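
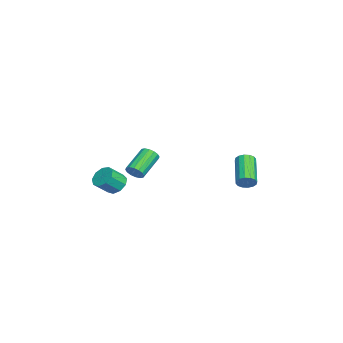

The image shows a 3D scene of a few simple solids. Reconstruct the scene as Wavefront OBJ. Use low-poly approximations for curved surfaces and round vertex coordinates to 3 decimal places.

v 0.5 -3.676 -2.634
v 0.934 -3.204 -2.478
v 1.393 -3.851 -1.791
v 0.96 -4.324 -1.946
v 0.572 -3.175 -2.21
v 1.031 -3.823 -1.522
v 0.177 -3.381 -2.14
v 0.636 -4.029 -1.452
v -0.067 -3.725 -2.301
v 0.392 -4.373 -1.614
v -0.046 -4.046 -2.618
v 0.413 -4.694 -1.93
v 0.231 -4.194 -2.942
v 0.69 -4.842 -2.255
v 0.634 -4.099 -3.122
v 1.093 -4.747 -2.435
v 0.975 -3.807 -3.074
v 1.434 -4.454 -2.386
v 1.093 -3.453 -2.819
v 1.552 -4.101 -2.132
v -3.264 -3.098 -3.399
v -2.936 -2.684 -3.287
v -4.107 -1.988 -2.43
v -4.436 -2.402 -2.541
v -3.067 -2.612 -3.524
v -4.238 -1.915 -2.666
v -3.25 -2.67 -3.727
v -4.421 -1.973 -2.869
v -3.437 -2.842 -3.842
v -4.608 -2.146 -2.984
v -3.578 -3.084 -3.838
v -4.749 -2.387 -2.981
v -3.635 -3.329 -3.717
v -4.806 -2.633 -2.859
v -3.593 -3.512 -3.51
v -4.764 -2.816 -2.653
v -3.462 -3.585 -3.274
v -4.633 -2.888 -2.416
v -3.279 -3.527 -3.071
v -4.45 -2.83 -2.213
v -3.092 -3.354 -2.956
v -4.263 -2.658 -2.098
v -2.951 -3.113 -2.959
v -4.122 -2.416 -2.102
v -2.894 -2.867 -3.081
v -4.065 -2.171 -2.223
v 3.062 2.558 -1.323
v 3.319 2.491 -0.899
v 1.834 2.414 -0.013
v 1.578 2.482 -0.437
v 3.292 2.747 -0.921
v 1.808 2.67 -0.036
v 3.204 2.953 -1.05
v 1.72 2.876 -0.165
v 3.078 3.053 -1.253
v 1.594 2.976 -0.368
v 2.948 3.021 -1.474
v 1.463 2.944 -0.589
v 2.848 2.864 -1.655
v 1.364 2.788 -0.77
v 2.806 2.626 -1.747
v 1.321 2.549 -0.861
v 2.832 2.37 -1.724
v 1.348 2.293 -0.839
v 2.92 2.164 -1.595
v 1.436 2.087 -0.71
v 3.046 2.064 -1.392
v 1.562 1.987 -0.507
v 3.177 2.096 -1.171
v 1.692 2.019 -0.286
v 3.276 2.252 -0.99
v 1.792 2.176 -0.105
f 2 1 5
f 2 5 3
f 3 5 6
f 3 6 4
f 5 1 7
f 5 7 6
f 6 7 8
f 6 8 4
f 7 1 9
f 7 9 8
f 8 9 10
f 8 10 4
f 9 1 11
f 9 11 10
f 10 11 12
f 10 12 4
f 11 1 13
f 11 13 12
f 12 13 14
f 12 14 4
f 13 1 15
f 13 15 14
f 14 15 16
f 14 16 4
f 15 1 17
f 15 17 16
f 16 17 18
f 16 18 4
f 17 1 19
f 17 19 18
f 18 19 20
f 18 20 4
f 19 1 2
f 19 2 20
f 20 2 3
f 20 3 4
f 22 21 25
f 22 25 23
f 23 25 26
f 23 26 24
f 25 21 27
f 25 27 26
f 26 27 28
f 26 28 24
f 27 21 29
f 27 29 28
f 28 29 30
f 28 30 24
f 29 21 31
f 29 31 30
f 30 31 32
f 30 32 24
f 31 21 33
f 31 33 32
f 32 33 34
f 32 34 24
f 33 21 35
f 33 35 34
f 34 35 36
f 34 36 24
f 35 21 37
f 35 37 36
f 36 37 38
f 36 38 24
f 37 21 39
f 37 39 38
f 38 39 40
f 38 40 24
f 39 21 41
f 39 41 40
f 40 41 42
f 40 42 24
f 41 21 43
f 41 43 42
f 42 43 44
f 42 44 24
f 43 21 45
f 43 45 44
f 44 45 46
f 44 46 24
f 45 21 22
f 45 22 46
f 46 22 23
f 46 23 24
f 48 47 51
f 48 51 49
f 49 51 52
f 49 52 50
f 51 47 53
f 51 53 52
f 52 53 54
f 52 54 50
f 53 47 55
f 53 55 54
f 54 55 56
f 54 56 50
f 55 47 57
f 55 57 56
f 56 57 58
f 56 58 50
f 57 47 59
f 57 59 58
f 58 59 60
f 58 60 50
f 59 47 61
f 59 61 60
f 60 61 62
f 60 62 50
f 61 47 63
f 61 63 62
f 62 63 64
f 62 64 50
f 63 47 65
f 63 65 64
f 64 65 66
f 64 66 50
f 65 47 67
f 65 67 66
f 66 67 68
f 66 68 50
f 67 47 69
f 67 69 68
f 68 69 70
f 68 70 50
f 69 47 71
f 69 71 70
f 70 71 72
f 70 72 50
f 71 47 48
f 71 48 72
f 72 48 49
f 72 49 50



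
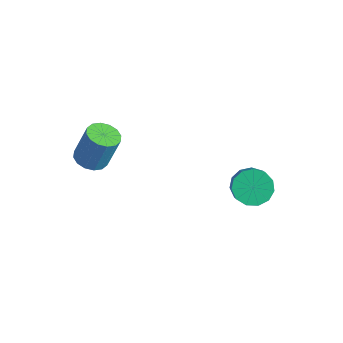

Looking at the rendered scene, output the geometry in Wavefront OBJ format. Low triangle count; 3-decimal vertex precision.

v -3.103 -2.349 -0.139
v -2.437 -1.877 -0.41
v -2.072 -1.339 1.429
v -2.737 -1.811 1.699
v -2.786 -1.601 -0.421
v -2.421 -1.063 1.417
v -3.22 -1.525 -0.357
v -2.855 -0.987 1.481
v -3.623 -1.671 -0.234
v -3.257 -1.133 1.604
v -3.886 -1.998 -0.086
v -3.521 -1.46 1.752
v -3.939 -2.419 0.047
v -3.574 -1.881 1.886
v -3.768 -2.821 0.131
v -3.403 -2.283 1.97
v -3.419 -3.097 0.143
v -3.054 -2.559 1.981
v -2.985 -3.173 0.079
v -2.62 -2.635 1.917
v -2.583 -3.027 -0.044
v -2.217 -2.489 1.794
v -2.319 -2.7 -0.192
v -1.954 -2.162 1.646
v -2.266 -2.279 -0.326
v -1.901 -1.741 1.513
v 2.205 2.993 -1.085
v 2.859 3.719 -1.244
v 3.668 3.194 -0.314
v 3.015 2.467 -0.155
v 2.516 3.901 -0.843
v 3.326 3.376 0.087
v 2.075 3.794 -0.519
v 2.884 3.269 0.411
v 1.675 3.433 -0.375
v 2.484 2.908 0.555
v 1.443 2.932 -0.456
v 2.253 2.407 0.474
v 1.454 2.45 -0.737
v 2.263 1.925 0.193
v 1.703 2.141 -1.128
v 2.512 1.616 -0.198
v 2.111 2.102 -1.506
v 2.921 1.576 -0.576
v 2.55 2.345 -1.75
v 3.359 1.82 -0.82
v 2.879 2.794 -1.783
v 3.688 2.269 -0.853
v 2.994 3.307 -1.594
v 3.803 2.781 -0.664
f 2 1 5
f 2 5 3
f 3 5 6
f 3 6 4
f 5 1 7
f 5 7 6
f 6 7 8
f 6 8 4
f 7 1 9
f 7 9 8
f 8 9 10
f 8 10 4
f 9 1 11
f 9 11 10
f 10 11 12
f 10 12 4
f 11 1 13
f 11 13 12
f 12 13 14
f 12 14 4
f 13 1 15
f 13 15 14
f 14 15 16
f 14 16 4
f 15 1 17
f 15 17 16
f 16 17 18
f 16 18 4
f 17 1 19
f 17 19 18
f 18 19 20
f 18 20 4
f 19 1 21
f 19 21 20
f 20 21 22
f 20 22 4
f 21 1 23
f 21 23 22
f 22 23 24
f 22 24 4
f 23 1 25
f 23 25 24
f 24 25 26
f 24 26 4
f 25 1 2
f 25 2 26
f 26 2 3
f 26 3 4
f 28 27 31
f 28 31 29
f 29 31 32
f 29 32 30
f 31 27 33
f 31 33 32
f 32 33 34
f 32 34 30
f 33 27 35
f 33 35 34
f 34 35 36
f 34 36 30
f 35 27 37
f 35 37 36
f 36 37 38
f 36 38 30
f 37 27 39
f 37 39 38
f 38 39 40
f 38 40 30
f 39 27 41
f 39 41 40
f 40 41 42
f 40 42 30
f 41 27 43
f 41 43 42
f 42 43 44
f 42 44 30
f 43 27 45
f 43 45 44
f 44 45 46
f 44 46 30
f 45 27 47
f 45 47 46
f 46 47 48
f 46 48 30
f 47 27 49
f 47 49 48
f 48 49 50
f 48 50 30
f 49 27 28
f 49 28 50
f 50 28 29
f 50 29 30



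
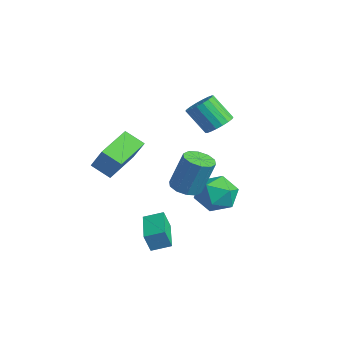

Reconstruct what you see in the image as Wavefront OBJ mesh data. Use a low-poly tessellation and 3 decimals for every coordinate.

v 1.874 -1.745 -0.921
v 2.381 -1.154 -1.18
v 2.712 -0.585 0.761
v 2.206 -1.175 1.021
v 1.913 -0.96 -1.157
v 2.244 -0.391 0.784
v 1.43 -1.066 -1.044
v 1.762 -0.497 0.898
v 1.118 -1.431 -0.883
v 1.449 -0.862 1.058
v 1.094 -1.916 -0.737
v 1.425 -1.347 1.204
v 1.368 -2.335 -0.661
v 1.699 -1.766 1.28
v 1.836 -2.529 -0.684
v 2.167 -1.96 1.257
v 2.318 -2.423 -0.798
v 2.65 -1.854 1.144
v 2.631 -2.058 -0.958
v 2.962 -1.489 0.983
v 2.655 -1.573 -1.104
v 2.986 -1.004 0.837
v -2.43 -3.457 0.237
v -1.395 -3.33 1.654
v -1.657 -2.803 -0.387
v -0.621 -2.675 1.03
v -1.479 -5.105 -0.31
v -0.443 -4.977 1.107
v -0.705 -4.45 -0.934
v 0.33 -4.323 0.483
v 0.614 -3.011 -4.262
v 0.557 -3.342 -3.256
v 1.04 -2.117 -3.944
v 0.982 -2.448 -2.938
v 2.418 -3.812 -4.422
v 2.36 -4.143 -3.416
v 2.843 -2.918 -4.104
v 2.786 -3.249 -3.098
v 0.08 0.952 1.776
v 0.721 0.467 1.936
v -0.099 -0.197 3.205
v -0.74 0.288 3.044
v 0.792 0.763 2.137
v -0.029 0.099 3.405
v 0.721 1.097 2.266
v -0.099 0.433 3.535
v 0.524 1.402 2.298
v -0.297 0.738 3.567
v 0.238 1.618 2.227
v -0.582 0.954 3.495
v -0.078 1.702 2.066
v -0.899 1.038 3.334
v -0.364 1.638 1.848
v -1.184 0.974 3.116
v -0.561 1.437 1.615
v -1.381 0.773 2.884
v -0.631 1.141 1.415
v -1.452 0.477 2.683
v -0.561 0.807 1.285
v -1.381 0.143 2.554
v -0.363 0.502 1.253
v -1.184 -0.162 2.522
v -0.078 0.286 1.325
v -0.898 -0.378 2.593
v 0.239 0.202 1.486
v -0.582 -0.462 2.754
v 0.524 0.266 1.704
v -0.296 -0.398 2.972
v -0.659 1.76 -4.196
v 0.479 1.497 -3.883
v -1.319 0.663 -2.717
v -0.181 0.4 -2.404
v -0.605 1.522 -2.255
v -0.197 2.201 -3.169
v -0.643 -0.041 -3.431
v -0.235 0.638 -4.345
v 0.489 0.384 -3.41
v 0.512 1.35 -2.683
v -1.352 0.81 -3.917
v -1.329 1.776 -3.19
f 2 1 5
f 2 5 3
f 3 5 6
f 3 6 4
f 5 1 7
f 5 7 6
f 6 7 8
f 6 8 4
f 7 1 9
f 7 9 8
f 8 9 10
f 8 10 4
f 9 1 11
f 9 11 10
f 10 11 12
f 10 12 4
f 11 1 13
f 11 13 12
f 12 13 14
f 12 14 4
f 13 1 15
f 13 15 14
f 14 15 16
f 14 16 4
f 15 1 17
f 15 17 16
f 16 17 18
f 16 18 4
f 17 1 19
f 17 19 18
f 18 19 20
f 18 20 4
f 19 1 21
f 19 21 20
f 20 21 22
f 20 22 4
f 21 1 2
f 21 2 22
f 22 2 3
f 22 3 4
f 24 26 23
f 27 24 23
f 23 26 25
f 25 27 23
f 24 30 26
f 28 24 27
f 28 30 24
f 26 30 25
f 29 27 25
f 25 30 29
f 29 28 27
f 30 28 29
f 32 34 31
f 35 32 31
f 31 34 33
f 33 35 31
f 32 38 34
f 36 32 35
f 36 38 32
f 34 38 33
f 37 35 33
f 33 38 37
f 37 36 35
f 38 36 37
f 40 39 43
f 40 43 41
f 41 43 44
f 41 44 42
f 43 39 45
f 43 45 44
f 44 45 46
f 44 46 42
f 45 39 47
f 45 47 46
f 46 47 48
f 46 48 42
f 47 39 49
f 47 49 48
f 48 49 50
f 48 50 42
f 49 39 51
f 49 51 50
f 50 51 52
f 50 52 42
f 51 39 53
f 51 53 52
f 52 53 54
f 52 54 42
f 53 39 55
f 53 55 54
f 54 55 56
f 54 56 42
f 55 39 57
f 55 57 56
f 56 57 58
f 56 58 42
f 57 39 59
f 57 59 58
f 58 59 60
f 58 60 42
f 59 39 61
f 59 61 60
f 60 61 62
f 60 62 42
f 61 39 63
f 61 63 62
f 62 63 64
f 62 64 42
f 63 39 65
f 63 65 64
f 64 65 66
f 64 66 42
f 65 39 67
f 65 67 66
f 66 67 68
f 66 68 42
f 67 39 40
f 67 40 68
f 68 40 41
f 68 41 42
f 69 80 74
f 69 74 70
f 69 70 76
f 69 76 79
f 69 79 80
f 70 74 78
f 74 80 73
f 80 79 71
f 79 76 75
f 76 70 77
f 72 78 73
f 72 73 71
f 72 71 75
f 72 75 77
f 72 77 78
f 73 78 74
f 71 73 80
f 75 71 79
f 77 75 76
f 78 77 70



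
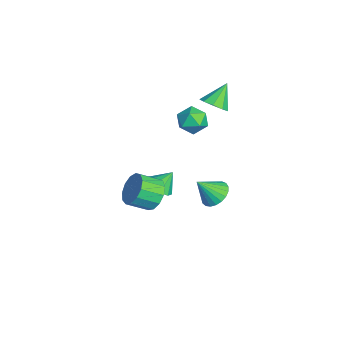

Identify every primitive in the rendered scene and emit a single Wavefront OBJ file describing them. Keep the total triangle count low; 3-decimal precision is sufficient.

v 1.93 2.63 -0.31
v 2.627 3.109 0.026
v 2.03 1.63 0.91
v 2.33 3.278 0.189
v 1.964 3.334 0.265
v 1.592 3.269 0.242
v 1.278 3.094 0.124
v 1.078 2.838 -0.07
v 1.024 2.546 -0.304
v 1.127 2.269 -0.54
v 1.369 2.054 -0.736
v 1.709 1.939 -0.858
v 2.086 1.943 -0.886
v 2.436 2.066 -0.813
v 2.699 2.286 -0.654
v 2.829 2.566 -0.435
v 2.804 2.857 -0.195
v -2.419 0.119 -3.207
v -1.624 0.522 -3.387
v -2.601 0.921 -2.213
v -2.081 0.806 -3.699
v -2.697 0.768 -3.781
v -3.183 0.427 -3.595
v -3.312 -0.059 -3.227
v -3.023 -0.461 -2.85
v -2.451 -0.592 -2.64
v -1.865 -0.39 -2.696
v -1.538 0.05 -2.991
v -3.034 3.234 3.002
v -2.266 3.595 3.233
v -3.786 4.066 4.198
v -2.54 3.939 2.822
v -3.045 3.953 2.495
v -3.545 3.631 2.405
v -3.807 3.123 2.594
v -3.707 2.667 2.974
v -3.292 2.476 3.367
v -2.757 2.64 3.589
v -2.352 3.082 3.536
v 3.093 -0.724 1.038
v 4.085 -0.576 1.151
v 4.18 -1.748 1.855
v 3.187 -1.896 1.742
v 3.835 -0.328 1.597
v 3.929 -1.499 2.302
v 3.348 -0.206 1.866
v 3.443 -1.377 2.57
v 2.781 -0.248 1.872
v 2.875 -1.419 2.576
v 2.312 -0.441 1.613
v 2.407 -1.613 2.317
v 2.092 -0.725 1.171
v 2.186 -1.896 1.876
v 2.189 -1.008 0.688
v 2.283 -2.179 1.392
v 2.573 -1.201 0.315
v 2.668 -2.372 1.019
v 3.122 -1.243 0.172
v 3.217 -2.414 0.876
v 3.662 -1.12 0.303
v 3.757 -2.291 1.008
v 4.021 -0.872 0.668
v 4.116 -2.043 1.373
v -4.652 2.86 1.017
v -3.722 3.027 0.691
v -4.238 1.353 1.429
v -3.308 1.52 1.103
v -3.641 1.983 1.923
v -3.897 2.915 1.668
v -4.063 1.465 0.452
v -4.319 2.397 0.197
v -3.359 2.164 0.342
v -3.097 2.485 1.251
v -4.863 1.895 0.869
v -4.601 2.216 1.778
f 2 1 4
f 2 4 3
f 4 1 5
f 4 5 3
f 5 1 6
f 5 6 3
f 6 1 7
f 6 7 3
f 7 1 8
f 7 8 3
f 8 1 9
f 8 9 3
f 9 1 10
f 9 10 3
f 10 1 11
f 10 11 3
f 11 1 12
f 11 12 3
f 12 1 13
f 12 13 3
f 13 1 14
f 13 14 3
f 14 1 15
f 14 15 3
f 15 1 16
f 15 16 3
f 16 1 17
f 16 17 3
f 17 1 2
f 17 2 3
f 19 18 21
f 19 21 20
f 21 18 22
f 21 22 20
f 22 18 23
f 22 23 20
f 23 18 24
f 23 24 20
f 24 18 25
f 24 25 20
f 25 18 26
f 25 26 20
f 26 18 27
f 26 27 20
f 27 18 28
f 27 28 20
f 28 18 19
f 28 19 20
f 30 29 32
f 30 32 31
f 32 29 33
f 32 33 31
f 33 29 34
f 33 34 31
f 34 29 35
f 34 35 31
f 35 29 36
f 35 36 31
f 36 29 37
f 36 37 31
f 37 29 38
f 37 38 31
f 38 29 39
f 38 39 31
f 39 29 30
f 39 30 31
f 41 40 44
f 41 44 42
f 42 44 45
f 42 45 43
f 44 40 46
f 44 46 45
f 45 46 47
f 45 47 43
f 46 40 48
f 46 48 47
f 47 48 49
f 47 49 43
f 48 40 50
f 48 50 49
f 49 50 51
f 49 51 43
f 50 40 52
f 50 52 51
f 51 52 53
f 51 53 43
f 52 40 54
f 52 54 53
f 53 54 55
f 53 55 43
f 54 40 56
f 54 56 55
f 55 56 57
f 55 57 43
f 56 40 58
f 56 58 57
f 57 58 59
f 57 59 43
f 58 40 60
f 58 60 59
f 59 60 61
f 59 61 43
f 60 40 62
f 60 62 61
f 61 62 63
f 61 63 43
f 62 40 41
f 62 41 63
f 63 41 42
f 63 42 43
f 64 75 69
f 64 69 65
f 64 65 71
f 64 71 74
f 64 74 75
f 65 69 73
f 69 75 68
f 75 74 66
f 74 71 70
f 71 65 72
f 67 73 68
f 67 68 66
f 67 66 70
f 67 70 72
f 67 72 73
f 68 73 69
f 66 68 75
f 70 66 74
f 72 70 71
f 73 72 65



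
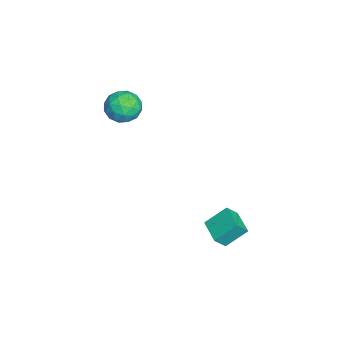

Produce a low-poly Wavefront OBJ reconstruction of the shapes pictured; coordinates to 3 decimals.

v -2.688 -3.041 4.584
v -2.156 -2.17 4.04
v -1.784 -4.27 3.5
v -1.252 -3.399 2.956
v -0.993 -3.636 4.058
v -1.552 -2.877 4.728
v -2.388 -3.563 2.812
v -2.947 -2.804 3.482
v -1.971 -2.493 2.945
v -1.109 -2.538 3.715
v -2.831 -3.902 3.825
v -1.969 -3.947 4.595
v -2.501 -2.498 4.407
v -1.439 -3.942 3.133
v -1.286 -4.082 3.781
v -0.974 -3.57 3.461
v -2.146 -2.913 4.811
v -1.834 -2.401 4.492
v -1.15 -3.263 4.502
v -2.106 -4.039 3.048
v -1.794 -3.527 2.729
v -2.966 -2.87 4.079
v -2.654 -2.358 3.759
v -2.79 -3.177 3.038
v -2.08 -2.175 3.443
v -1.549 -2.898 2.806
v -2.216 -2.994 2.722
v -2.545 -2.548 3.116
v -1.573 -2.202 3.896
v -1.042 -2.924 3.259
v -0.89 -3.063 3.907
v -1.218 -2.617 4.3
v -1.465 -2.391 3.252
v -2.898 -3.516 4.281
v -2.367 -4.238 3.644
v -2.722 -3.823 3.24
v -3.05 -3.377 3.633
v -2.391 -3.542 4.734
v -1.86 -4.265 4.097
v -1.395 -3.892 4.424
v -1.724 -3.446 4.818
v -2.475 -4.049 4.288
v 0.808 2.151 -4.295
v 1.194 1.548 -3.487
v 0.437 3.366 -3.212
v 0.823 2.764 -2.403
v 2.277 2.796 -4.517
v 2.663 2.194 -3.708
v 1.906 4.012 -3.433
v 2.292 3.409 -2.625
f 1 38 17
f 38 12 41
f 17 41 6
f 38 41 17
f 1 17 13
f 17 6 18
f 13 18 2
f 17 18 13
f 1 13 22
f 13 2 23
f 22 23 8
f 13 23 22
f 1 22 34
f 22 8 37
f 34 37 11
f 22 37 34
f 1 34 38
f 34 11 42
f 38 42 12
f 34 42 38
f 2 18 29
f 18 6 32
f 29 32 10
f 18 32 29
f 6 41 19
f 41 12 40
f 19 40 5
f 41 40 19
f 12 42 39
f 42 11 35
f 39 35 3
f 42 35 39
f 11 37 36
f 37 8 24
f 36 24 7
f 37 24 36
f 8 23 28
f 23 2 25
f 28 25 9
f 23 25 28
f 4 30 16
f 30 10 31
f 16 31 5
f 30 31 16
f 4 16 14
f 16 5 15
f 14 15 3
f 16 15 14
f 4 14 21
f 14 3 20
f 21 20 7
f 14 20 21
f 4 21 26
f 21 7 27
f 26 27 9
f 21 27 26
f 4 26 30
f 26 9 33
f 30 33 10
f 26 33 30
f 5 31 19
f 31 10 32
f 19 32 6
f 31 32 19
f 3 15 39
f 15 5 40
f 39 40 12
f 15 40 39
f 7 20 36
f 20 3 35
f 36 35 11
f 20 35 36
f 9 27 28
f 27 7 24
f 28 24 8
f 27 24 28
f 10 33 29
f 33 9 25
f 29 25 2
f 33 25 29
f 44 46 43
f 47 44 43
f 43 46 45
f 45 47 43
f 44 50 46
f 48 44 47
f 48 50 44
f 46 50 45
f 49 47 45
f 45 50 49
f 49 48 47
f 50 48 49



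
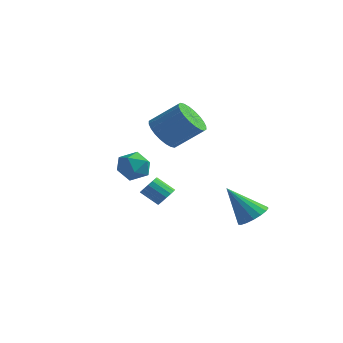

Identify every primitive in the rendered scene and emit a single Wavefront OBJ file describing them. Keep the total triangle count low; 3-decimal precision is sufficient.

v -0.031 3.351 2.573
v 0.646 3.116 2.321
v 0.091 2.249 3.927
v 0.725 3.342 2.497
v 0.688 3.568 2.685
v 0.542 3.762 2.855
v 0.309 3.893 2.983
v 0.024 3.941 3.048
v -0.27 3.9 3.041
v -0.527 3.775 2.963
v -0.709 3.585 2.825
v -0.787 3.36 2.649
v -0.751 3.133 2.461
v -0.605 2.94 2.29
v -0.371 2.809 2.163
v -0.086 2.76 2.098
v 0.207 2.802 2.105
v 0.465 2.927 2.183
v -1.308 1.703 0.969
v -0.831 1.548 0.23
v -0.729 0.532 1.59
v -0.252 0.377 0.851
v -0.063 1.084 1.364
v -0.421 1.807 0.981
v -1.139 0.273 0.839
v -1.497 0.996 0.456
v -0.726 0.664 0.15
v -0.061 1.165 0.474
v -1.499 0.915 1.346
v -0.834 1.416 1.67
v 4.397 2.894 -1.629
v 4.849 2.21 -1.5
v 3.263 2.446 -0.031
v 5.036 2.489 -1.289
v 5.078 2.861 -1.156
v 4.963 3.24 -1.131
v 4.718 3.54 -1.22
v 4.4 3.692 -1.403
v 4.081 3.661 -1.638
v 3.835 3.455 -1.871
v 3.717 3.119 -2.048
v 3.755 2.732 -2.13
v 3.94 2.382 -2.097
v 4.229 2.149 -1.956
v 4.557 2.087 -1.741
v 3.026 -1.911 0.83
v 3.381 -2.11 1.184
v 2.61 -2.349 1.824
v 2.254 -2.149 1.47
v 3.354 -1.841 1.253
v 2.583 -2.079 1.892
v 3.24 -1.59 1.208
v 2.469 -1.828 1.848
v 3.068 -1.425 1.062
v 2.296 -1.663 1.702
v 2.884 -1.39 0.854
v 2.113 -1.629 1.494
v 2.739 -1.495 0.64
v 1.968 -1.733 1.279
v 2.67 -1.711 0.476
v 1.899 -1.95 1.116
v 2.697 -1.981 0.408
v 1.926 -2.219 1.047
v 2.811 -2.232 0.452
v 2.04 -2.47 1.092
v 2.984 -2.397 0.598
v 2.212 -2.635 1.238
v 3.167 -2.431 0.806
v 2.396 -2.67 1.446
v 3.312 -2.327 1.021
v 2.541 -2.565 1.66
v 1.071 0.661 3.392
v 1.767 0.26 2.866
v 2.925 0.858 3.942
v 2.229 1.259 4.468
v 1.74 0.598 2.707
v 2.898 1.196 3.782
v 1.612 0.946 2.652
v 2.77 1.543 3.727
v 1.401 1.25 2.709
v 2.559 1.848 3.785
v 1.14 1.464 2.871
v 2.298 2.062 3.947
v 0.869 1.557 3.112
v 2.027 2.155 4.188
v 0.628 1.513 3.396
v 1.786 2.111 4.471
v 0.455 1.339 3.679
v 1.613 1.937 4.755
v 0.375 1.062 3.918
v 1.533 1.66 4.994
v 0.402 0.724 4.078
v 1.56 1.322 5.153
v 0.53 0.377 4.133
v 1.688 0.974 5.208
v 0.741 0.072 4.075
v 1.899 0.67 5.151
v 1.002 -0.142 3.913
v 2.16 0.456 4.989
v 1.273 -0.235 3.672
v 2.431 0.363 4.748
v 1.514 -0.191 3.389
v 2.672 0.407 4.464
v 1.687 -0.017 3.105
v 2.845 0.581 4.181
f 2 1 4
f 2 4 3
f 4 1 5
f 4 5 3
f 5 1 6
f 5 6 3
f 6 1 7
f 6 7 3
f 7 1 8
f 7 8 3
f 8 1 9
f 8 9 3
f 9 1 10
f 9 10 3
f 10 1 11
f 10 11 3
f 11 1 12
f 11 12 3
f 12 1 13
f 12 13 3
f 13 1 14
f 13 14 3
f 14 1 15
f 14 15 3
f 15 1 16
f 15 16 3
f 16 1 17
f 16 17 3
f 17 1 18
f 17 18 3
f 18 1 2
f 18 2 3
f 19 30 24
f 19 24 20
f 19 20 26
f 19 26 29
f 19 29 30
f 20 24 28
f 24 30 23
f 30 29 21
f 29 26 25
f 26 20 27
f 22 28 23
f 22 23 21
f 22 21 25
f 22 25 27
f 22 27 28
f 23 28 24
f 21 23 30
f 25 21 29
f 27 25 26
f 28 27 20
f 32 31 34
f 32 34 33
f 34 31 35
f 34 35 33
f 35 31 36
f 35 36 33
f 36 31 37
f 36 37 33
f 37 31 38
f 37 38 33
f 38 31 39
f 38 39 33
f 39 31 40
f 39 40 33
f 40 31 41
f 40 41 33
f 41 31 42
f 41 42 33
f 42 31 43
f 42 43 33
f 43 31 44
f 43 44 33
f 44 31 45
f 44 45 33
f 45 31 32
f 45 32 33
f 47 46 50
f 47 50 48
f 48 50 51
f 48 51 49
f 50 46 52
f 50 52 51
f 51 52 53
f 51 53 49
f 52 46 54
f 52 54 53
f 53 54 55
f 53 55 49
f 54 46 56
f 54 56 55
f 55 56 57
f 55 57 49
f 56 46 58
f 56 58 57
f 57 58 59
f 57 59 49
f 58 46 60
f 58 60 59
f 59 60 61
f 59 61 49
f 60 46 62
f 60 62 61
f 61 62 63
f 61 63 49
f 62 46 64
f 62 64 63
f 63 64 65
f 63 65 49
f 64 46 66
f 64 66 65
f 65 66 67
f 65 67 49
f 66 46 68
f 66 68 67
f 67 68 69
f 67 69 49
f 68 46 70
f 68 70 69
f 69 70 71
f 69 71 49
f 70 46 47
f 70 47 71
f 71 47 48
f 71 48 49
f 73 72 76
f 73 76 74
f 74 76 77
f 74 77 75
f 76 72 78
f 76 78 77
f 77 78 79
f 77 79 75
f 78 72 80
f 78 80 79
f 79 80 81
f 79 81 75
f 80 72 82
f 80 82 81
f 81 82 83
f 81 83 75
f 82 72 84
f 82 84 83
f 83 84 85
f 83 85 75
f 84 72 86
f 84 86 85
f 85 86 87
f 85 87 75
f 86 72 88
f 86 88 87
f 87 88 89
f 87 89 75
f 88 72 90
f 88 90 89
f 89 90 91
f 89 91 75
f 90 72 92
f 90 92 91
f 91 92 93
f 91 93 75
f 92 72 94
f 92 94 93
f 93 94 95
f 93 95 75
f 94 72 96
f 94 96 95
f 95 96 97
f 95 97 75
f 96 72 98
f 96 98 97
f 97 98 99
f 97 99 75
f 98 72 100
f 98 100 99
f 99 100 101
f 99 101 75
f 100 72 102
f 100 102 101
f 101 102 103
f 101 103 75
f 102 72 104
f 102 104 103
f 103 104 105
f 103 105 75
f 104 72 73
f 104 73 105
f 105 73 74
f 105 74 75



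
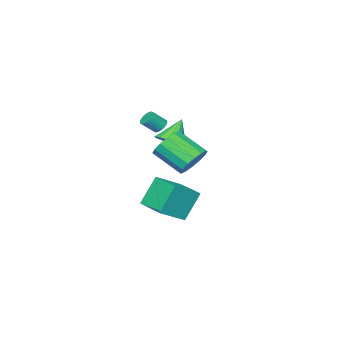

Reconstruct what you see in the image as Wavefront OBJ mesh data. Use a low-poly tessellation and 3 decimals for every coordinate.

v -1.473 -3.368 2.01
v -1.1 -2.993 1.858
v -0.394 -3.397 2.599
v -0.767 -3.772 2.75
v -1.204 -2.889 2.014
v -0.498 -3.292 2.755
v -1.349 -2.857 2.17
v -0.642 -3.26 2.91
v -1.512 -2.903 2.3
v -0.806 -3.306 3.041
v -1.67 -3.02 2.387
v -0.964 -3.423 3.128
v -1.798 -3.19 2.416
v -1.091 -3.593 3.157
v -1.876 -3.387 2.384
v -1.17 -3.79 3.124
v -1.893 -3.581 2.294
v -1.187 -3.985 3.035
v -1.846 -3.743 2.161
v -1.14 -4.147 2.902
v -1.742 -3.848 2.005
v -1.036 -4.251 2.746
v -1.598 -3.88 1.85
v -0.891 -4.283 2.59
v -1.434 -3.834 1.719
v -0.728 -4.237 2.46
v -1.276 -3.717 1.632
v -0.57 -4.12 2.373
v -1.149 -3.547 1.603
v -0.442 -3.95 2.344
v -1.07 -3.35 1.636
v -0.364 -3.753 2.376
v -1.053 -3.155 1.725
v -0.347 -3.559 2.466
v -1.399 -1.64 -2.077
v 0.188 -2.016 -1.122
v -0.958 0.401 -2.007
v 0.629 0.025 -1.052
v -0.349 -1.805 -3.888
v 1.238 -2.181 -2.933
v 0.092 0.236 -3.818
v 1.679 -0.14 -2.863
v -2.41 -3.55 0.451
v -1.68 -4.036 0.932
v -3.45 -3.65 1.929
v -1.593 -3.534 1.028
v -1.725 -3.037 0.968
v -2.04 -2.678 0.771
v -2.454 -2.552 0.487
v -2.857 -2.693 0.194
v -3.14 -3.064 -0.03
v -3.227 -3.566 -0.125
v -3.095 -4.063 -0.066
v -2.779 -4.422 0.132
v -2.365 -4.548 0.415
v -1.962 -4.407 0.708
v 3.205 4.082 2.826
v 4.098 4.551 3.118
v 4.568 2.967 4.227
v 3.675 2.498 3.934
v 3.731 4.703 3.489
v 4.201 3.118 4.598
v 3.223 4.688 3.683
v 3.693 3.103 4.792
v 2.711 4.51 3.647
v 3.181 2.926 4.756
v 2.331 4.218 3.391
v 2.801 2.634 4.5
v 2.185 3.89 2.983
v 2.655 2.306 4.092
v 2.312 3.613 2.533
v 2.782 2.029 3.642
v 2.679 3.462 2.162
v 3.149 1.877 3.271
v 3.187 3.477 1.968
v 3.657 1.892 3.077
v 3.699 3.654 2.004
v 4.169 2.07 3.113
v 4.079 3.946 2.26
v 4.549 2.362 3.369
v 4.225 4.274 2.668
v 4.695 2.69 3.777
f 2 1 5
f 2 5 3
f 3 5 6
f 3 6 4
f 5 1 7
f 5 7 6
f 6 7 8
f 6 8 4
f 7 1 9
f 7 9 8
f 8 9 10
f 8 10 4
f 9 1 11
f 9 11 10
f 10 11 12
f 10 12 4
f 11 1 13
f 11 13 12
f 12 13 14
f 12 14 4
f 13 1 15
f 13 15 14
f 14 15 16
f 14 16 4
f 15 1 17
f 15 17 16
f 16 17 18
f 16 18 4
f 17 1 19
f 17 19 18
f 18 19 20
f 18 20 4
f 19 1 21
f 19 21 20
f 20 21 22
f 20 22 4
f 21 1 23
f 21 23 22
f 22 23 24
f 22 24 4
f 23 1 25
f 23 25 24
f 24 25 26
f 24 26 4
f 25 1 27
f 25 27 26
f 26 27 28
f 26 28 4
f 27 1 29
f 27 29 28
f 28 29 30
f 28 30 4
f 29 1 31
f 29 31 30
f 30 31 32
f 30 32 4
f 31 1 33
f 31 33 32
f 32 33 34
f 32 34 4
f 33 1 2
f 33 2 34
f 34 2 3
f 34 3 4
f 36 38 35
f 39 36 35
f 35 38 37
f 37 39 35
f 36 42 38
f 40 36 39
f 40 42 36
f 38 42 37
f 41 39 37
f 37 42 41
f 41 40 39
f 42 40 41
f 44 43 46
f 44 46 45
f 46 43 47
f 46 47 45
f 47 43 48
f 47 48 45
f 48 43 49
f 48 49 45
f 49 43 50
f 49 50 45
f 50 43 51
f 50 51 45
f 51 43 52
f 51 52 45
f 52 43 53
f 52 53 45
f 53 43 54
f 53 54 45
f 54 43 55
f 54 55 45
f 55 43 56
f 55 56 45
f 56 43 44
f 56 44 45
f 58 57 61
f 58 61 59
f 59 61 62
f 59 62 60
f 61 57 63
f 61 63 62
f 62 63 64
f 62 64 60
f 63 57 65
f 63 65 64
f 64 65 66
f 64 66 60
f 65 57 67
f 65 67 66
f 66 67 68
f 66 68 60
f 67 57 69
f 67 69 68
f 68 69 70
f 68 70 60
f 69 57 71
f 69 71 70
f 70 71 72
f 70 72 60
f 71 57 73
f 71 73 72
f 72 73 74
f 72 74 60
f 73 57 75
f 73 75 74
f 74 75 76
f 74 76 60
f 75 57 77
f 75 77 76
f 76 77 78
f 76 78 60
f 77 57 79
f 77 79 78
f 78 79 80
f 78 80 60
f 79 57 81
f 79 81 80
f 80 81 82
f 80 82 60
f 81 57 58
f 81 58 82
f 82 58 59
f 82 59 60



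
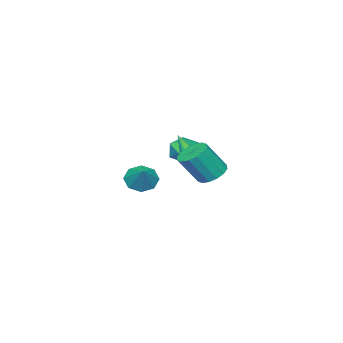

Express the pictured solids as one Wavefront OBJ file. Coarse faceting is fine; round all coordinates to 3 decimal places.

v 3.346 3.541 1.268
v 3.967 2.998 0.704
v 4.955 2.295 2.467
v 4.334 2.839 3.032
v 4.2 3.457 0.756
v 5.189 2.754 2.519
v 4.205 3.939 0.945
v 5.193 3.236 2.709
v 3.979 4.314 1.221
v 4.967 3.611 2.985
v 3.584 4.482 1.51
v 4.572 3.779 3.273
v 3.125 4.398 1.734
v 4.113 3.696 3.497
v 2.725 4.085 1.833
v 3.713 3.382 3.596
v 2.491 3.626 1.781
v 3.48 2.923 3.544
v 2.487 3.144 1.591
v 3.475 2.441 3.355
v 2.713 2.769 1.315
v 3.701 2.066 3.079
v 3.108 2.601 1.027
v 4.096 1.898 2.79
v 3.567 2.684 0.803
v 4.555 1.982 2.566
v -1.032 -0.774 0.752
v -0.2 -1.5 0.786
v -2.2 -2.12 0.634
v -1.368 -2.846 0.668
v -1.621 -2.252 1.564
v -0.898 -1.42 1.637
v -1.502 -2.2 -0.217
v -0.779 -1.368 -0.144
v -0.49 -2.38 0.187
v -0.564 -2.413 1.288
v -1.836 -1.207 0.132
v -1.91 -1.24 1.233
v -0.311 -4.4 -1.974
v 0.246 -3.98 -2.824
v 0.671 -3.5 -0.886
v -0.42 -3.511 -2.612
v -1.022 -3.562 -2.025
v -1.208 -4.104 -1.409
v -0.868 -4.82 -1.123
v -0.203 -5.29 -1.336
v 0.399 -5.238 -1.922
v 0.585 -4.696 -2.539
v 0.446 -0.25 1.179
v 0.798 0.046 1.443
v 0.294 -1.19 2.441
v 0.62 0.141 1.492
v 0.416 0.176 1.493
v 0.217 0.146 1.447
v 0.053 0.056 1.36
v -0.052 -0.081 1.245
v -0.081 -0.244 1.121
v -0.029 -0.407 1.005
v 0.095 -0.547 0.916
v 0.272 -0.642 0.867
v 0.476 -0.676 0.866
v 0.675 -0.647 0.912
v 0.839 -0.556 0.999
v 0.944 -0.419 1.113
v 0.973 -0.257 1.238
v 0.921 -0.093 1.354
f 2 1 5
f 2 5 3
f 3 5 6
f 3 6 4
f 5 1 7
f 5 7 6
f 6 7 8
f 6 8 4
f 7 1 9
f 7 9 8
f 8 9 10
f 8 10 4
f 9 1 11
f 9 11 10
f 10 11 12
f 10 12 4
f 11 1 13
f 11 13 12
f 12 13 14
f 12 14 4
f 13 1 15
f 13 15 14
f 14 15 16
f 14 16 4
f 15 1 17
f 15 17 16
f 16 17 18
f 16 18 4
f 17 1 19
f 17 19 18
f 18 19 20
f 18 20 4
f 19 1 21
f 19 21 20
f 20 21 22
f 20 22 4
f 21 1 23
f 21 23 22
f 22 23 24
f 22 24 4
f 23 1 25
f 23 25 24
f 24 25 26
f 24 26 4
f 25 1 2
f 25 2 26
f 26 2 3
f 26 3 4
f 27 38 32
f 27 32 28
f 27 28 34
f 27 34 37
f 27 37 38
f 28 32 36
f 32 38 31
f 38 37 29
f 37 34 33
f 34 28 35
f 30 36 31
f 30 31 29
f 30 29 33
f 30 33 35
f 30 35 36
f 31 36 32
f 29 31 38
f 33 29 37
f 35 33 34
f 36 35 28
f 40 39 42
f 40 42 41
f 42 39 43
f 42 43 41
f 43 39 44
f 43 44 41
f 44 39 45
f 44 45 41
f 45 39 46
f 45 46 41
f 46 39 47
f 46 47 41
f 47 39 48
f 47 48 41
f 48 39 40
f 48 40 41
f 50 49 52
f 50 52 51
f 52 49 53
f 52 53 51
f 53 49 54
f 53 54 51
f 54 49 55
f 54 55 51
f 55 49 56
f 55 56 51
f 56 49 57
f 56 57 51
f 57 49 58
f 57 58 51
f 58 49 59
f 58 59 51
f 59 49 60
f 59 60 51
f 60 49 61
f 60 61 51
f 61 49 62
f 61 62 51
f 62 49 63
f 62 63 51
f 63 49 64
f 63 64 51
f 64 49 65
f 64 65 51
f 65 49 66
f 65 66 51
f 66 49 50
f 66 50 51



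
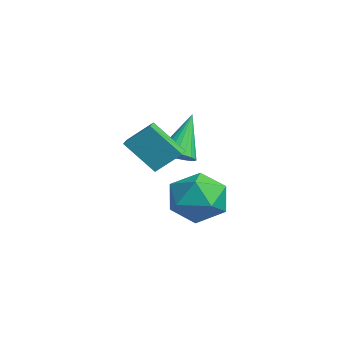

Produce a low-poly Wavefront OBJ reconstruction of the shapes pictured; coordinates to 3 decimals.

v -1.939 -0.039 0.145
v -2.524 -0.926 1.301
v -1.639 0.78 0.925
v -2.224 -0.107 2.081
v -1.216 -0.393 0.239
v -1.801 -1.28 1.395
v -0.916 0.426 1.019
v -1.501 -0.461 2.175
v -2.987 0.953 0.206
v -2.407 0.769 0.533
v -3.653 1.747 1.834
v -2.341 1.014 0.441
v -2.373 1.248 0.313
v -2.498 1.438 0.169
v -2.698 1.554 0.031
v -2.942 1.578 -0.081
v -3.193 1.507 -0.149
v -3.412 1.352 -0.163
v -3.567 1.136 -0.12
v -3.633 0.892 -0.028
v -3.601 0.657 0.099
v -3.476 0.467 0.243
v -3.276 0.351 0.382
v -3.032 0.327 0.493
v -2.782 0.398 0.561
v -2.562 0.553 0.575
v -0.337 0.317 -0.341
v 0.212 0.647 0.558
v 1.208 0.133 -1.218
v 1.757 0.463 -0.319
v 1.244 -0.514 -0.324
v 0.289 -0.401 0.217
v 1.131 1.181 -0.877
v 0.176 1.294 -0.336
v 1.119 1.181 0.227
v 1.189 0.133 0.568
v 0.231 0.647 -1.228
v 0.301 -0.401 -0.887
f 2 4 1
f 5 2 1
f 1 4 3
f 3 5 1
f 2 8 4
f 6 2 5
f 6 8 2
f 4 8 3
f 7 5 3
f 3 8 7
f 7 6 5
f 8 6 7
f 10 9 12
f 10 12 11
f 12 9 13
f 12 13 11
f 13 9 14
f 13 14 11
f 14 9 15
f 14 15 11
f 15 9 16
f 15 16 11
f 16 9 17
f 16 17 11
f 17 9 18
f 17 18 11
f 18 9 19
f 18 19 11
f 19 9 20
f 19 20 11
f 20 9 21
f 20 21 11
f 21 9 22
f 21 22 11
f 22 9 23
f 22 23 11
f 23 9 24
f 23 24 11
f 24 9 25
f 24 25 11
f 25 9 26
f 25 26 11
f 26 9 10
f 26 10 11
f 27 38 32
f 27 32 28
f 27 28 34
f 27 34 37
f 27 37 38
f 28 32 36
f 32 38 31
f 38 37 29
f 37 34 33
f 34 28 35
f 30 36 31
f 30 31 29
f 30 29 33
f 30 33 35
f 30 35 36
f 31 36 32
f 29 31 38
f 33 29 37
f 35 33 34
f 36 35 28



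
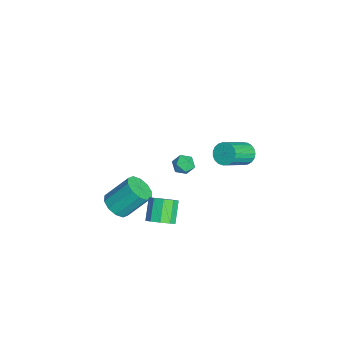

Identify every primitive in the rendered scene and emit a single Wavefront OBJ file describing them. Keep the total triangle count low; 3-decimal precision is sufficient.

v 3.97 -2.595 -1.774
v 4.494 -2.658 -1.2
v 3.514 -2.368 -0.272
v 2.99 -2.305 -0.846
v 4.477 -2.155 -1.376
v 3.496 -1.865 -0.449
v 4.222 -1.858 -1.738
v 3.242 -1.568 -0.811
v 3.849 -1.905 -2.117
v 2.869 -1.615 -1.19
v 3.533 -2.276 -2.335
v 2.553 -1.986 -1.408
v 3.422 -2.796 -2.291
v 2.441 -2.505 -1.363
v 3.567 -3.222 -2.004
v 2.587 -2.931 -1.077
v 3.9 -3.354 -1.61
v 2.92 -3.064 -0.682
v 4.267 -3.132 -1.292
v 3.287 -2.842 -0.365
v -1.529 -0.259 -2.207
v -0.948 -0.158 -2.552
v -1.472 -1.342 -2.428
v -0.891 -1.241 -2.773
v -0.903 -1.164 -2.094
v -0.938 -0.495 -1.957
v -1.482 -1.005 -3.023
v -1.517 -0.336 -2.886
v -0.919 -0.619 -3.056
v -0.561 -0.717 -2.482
v -1.859 -0.783 -2.498
v -1.501 -0.881 -1.924
v 0.861 -4.588 -3.487
v 1.462 -5.058 -3.048
v 1.439 -3.782 -1.653
v 0.839 -3.312 -2.093
v 1.725 -4.705 -3.366
v 1.703 -3.429 -1.972
v 1.658 -4.307 -3.731
v 1.636 -3.031 -2.337
v 1.287 -4.017 -4.003
v 1.265 -2.741 -2.609
v 0.754 -3.944 -4.078
v 0.731 -2.669 -2.683
v 0.261 -4.118 -3.927
v 0.238 -2.842 -2.532
v -0.003 -4.471 -3.608
v -0.025 -3.195 -2.214
v 0.064 -4.869 -3.243
v 0.042 -3.593 -1.849
v 0.435 -5.159 -2.971
v 0.413 -3.883 -1.577
v 0.969 -5.231 -2.897
v 0.946 -3.956 -1.502
v 3.304 1.743 2.939
v 3.792 2.199 2.997
v 4.744 1.032 4.139
v 4.256 0.577 4.081
v 3.623 2.267 3.208
v 4.575 1.101 4.35
v 3.399 2.245 3.372
v 4.351 1.079 4.514
v 3.159 2.136 3.462
v 4.111 0.97 4.604
v 2.943 1.96 3.461
v 3.896 0.793 4.603
v 2.79 1.745 3.369
v 3.743 0.579 4.512
v 2.726 1.531 3.204
v 3.679 0.364 4.346
v 2.762 1.353 2.992
v 3.714 0.187 4.134
v 2.891 1.242 2.772
v 3.844 0.076 3.914
v 3.092 1.219 2.58
v 4.044 0.052 3.722
v 3.329 1.285 2.45
v 4.282 0.119 3.592
v 3.562 1.431 2.405
v 4.515 0.265 3.547
v 3.75 1.631 2.452
v 4.703 0.465 3.594
v 3.861 1.851 2.584
v 4.814 0.684 3.726
v 3.876 2.051 2.776
v 4.829 0.885 3.918
f 2 1 5
f 2 5 3
f 3 5 6
f 3 6 4
f 5 1 7
f 5 7 6
f 6 7 8
f 6 8 4
f 7 1 9
f 7 9 8
f 8 9 10
f 8 10 4
f 9 1 11
f 9 11 10
f 10 11 12
f 10 12 4
f 11 1 13
f 11 13 12
f 12 13 14
f 12 14 4
f 13 1 15
f 13 15 14
f 14 15 16
f 14 16 4
f 15 1 17
f 15 17 16
f 16 17 18
f 16 18 4
f 17 1 19
f 17 19 18
f 18 19 20
f 18 20 4
f 19 1 2
f 19 2 20
f 20 2 3
f 20 3 4
f 21 32 26
f 21 26 22
f 21 22 28
f 21 28 31
f 21 31 32
f 22 26 30
f 26 32 25
f 32 31 23
f 31 28 27
f 28 22 29
f 24 30 25
f 24 25 23
f 24 23 27
f 24 27 29
f 24 29 30
f 25 30 26
f 23 25 32
f 27 23 31
f 29 27 28
f 30 29 22
f 34 33 37
f 34 37 35
f 35 37 38
f 35 38 36
f 37 33 39
f 37 39 38
f 38 39 40
f 38 40 36
f 39 33 41
f 39 41 40
f 40 41 42
f 40 42 36
f 41 33 43
f 41 43 42
f 42 43 44
f 42 44 36
f 43 33 45
f 43 45 44
f 44 45 46
f 44 46 36
f 45 33 47
f 45 47 46
f 46 47 48
f 46 48 36
f 47 33 49
f 47 49 48
f 48 49 50
f 48 50 36
f 49 33 51
f 49 51 50
f 50 51 52
f 50 52 36
f 51 33 53
f 51 53 52
f 52 53 54
f 52 54 36
f 53 33 34
f 53 34 54
f 54 34 35
f 54 35 36
f 56 55 59
f 56 59 57
f 57 59 60
f 57 60 58
f 59 55 61
f 59 61 60
f 60 61 62
f 60 62 58
f 61 55 63
f 61 63 62
f 62 63 64
f 62 64 58
f 63 55 65
f 63 65 64
f 64 65 66
f 64 66 58
f 65 55 67
f 65 67 66
f 66 67 68
f 66 68 58
f 67 55 69
f 67 69 68
f 68 69 70
f 68 70 58
f 69 55 71
f 69 71 70
f 70 71 72
f 70 72 58
f 71 55 73
f 71 73 72
f 72 73 74
f 72 74 58
f 73 55 75
f 73 75 74
f 74 75 76
f 74 76 58
f 75 55 77
f 75 77 76
f 76 77 78
f 76 78 58
f 77 55 79
f 77 79 78
f 78 79 80
f 78 80 58
f 79 55 81
f 79 81 80
f 80 81 82
f 80 82 58
f 81 55 83
f 81 83 82
f 82 83 84
f 82 84 58
f 83 55 85
f 83 85 84
f 84 85 86
f 84 86 58
f 85 55 56
f 85 56 86
f 86 56 57
f 86 57 58



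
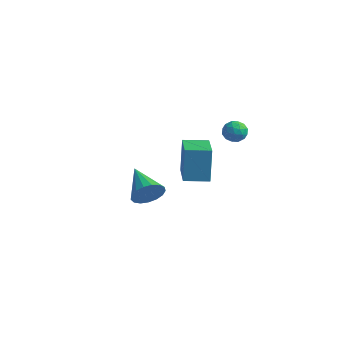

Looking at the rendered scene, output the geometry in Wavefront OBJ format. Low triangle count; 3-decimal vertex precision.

v 1.411 -2.698 -1.95
v 1.863 -2.422 -1.273
v -0.131 -1.842 -1.27
v 1.908 -2.121 -1.551
v 1.838 -1.953 -1.92
v 1.671 -1.955 -2.296
v 1.444 -2.128 -2.593
v 1.209 -2.432 -2.742
v 1.021 -2.796 -2.71
v 0.922 -3.138 -2.504
v 0.934 -3.38 -2.171
v 1.056 -3.465 -1.787
v 1.259 -3.375 -1.441
v 1.497 -3.129 -1.211
v 1.715 -2.785 -1.15
v -1.467 3.246 -4.495
v -1.687 3.655 -2.58
v -0.47 4.138 -4.571
v -0.69 4.547 -2.656
v -0.17 1.833 -4.044
v -0.39 2.242 -2.129
v 0.827 2.725 -4.12
v 0.607 3.134 -2.205
v 1.381 3.257 -0.05
v 1.786 3.762 -0.233
v 2.134 2.538 -0.367
v 2.539 3.043 -0.55
v 2.409 2.934 0.102
v 1.944 3.379 0.297
v 1.976 2.921 -0.897
v 1.511 3.366 -0.702
v 2.154 3.554 -0.757
v 2.422 3.563 -0.139
v 1.498 2.737 -0.461
v 1.766 2.746 0.157
v 1.517 3.573 -0.114
v 2.403 2.727 -0.486
v 2.326 2.663 -0.103
v 2.565 2.96 -0.211
v 1.61 3.348 0.198
v 1.848 3.645 0.09
v 2.215 3.158 0.287
v 2.072 2.655 -0.69
v 2.31 2.952 -0.798
v 1.355 3.34 -0.389
v 1.594 3.637 -0.497
v 1.705 3.142 -0.887
v 1.972 3.748 -0.529
v 2.415 3.324 -0.715
v 2.084 3.253 -0.919
v 1.81 3.514 -0.804
v 2.129 3.752 -0.166
v 2.572 3.329 -0.352
v 2.496 3.266 0.031
v 2.222 3.527 0.146
v 2.346 3.63 -0.474
v 1.348 2.971 -0.248
v 1.791 2.548 -0.434
v 1.698 2.773 -0.746
v 1.424 3.034 -0.631
v 1.505 2.976 0.115
v 1.948 2.552 -0.071
v 2.11 2.786 0.204
v 1.836 3.047 0.319
v 1.574 2.67 -0.126
f 2 1 4
f 2 4 3
f 4 1 5
f 4 5 3
f 5 1 6
f 5 6 3
f 6 1 7
f 6 7 3
f 7 1 8
f 7 8 3
f 8 1 9
f 8 9 3
f 9 1 10
f 9 10 3
f 10 1 11
f 10 11 3
f 11 1 12
f 11 12 3
f 12 1 13
f 12 13 3
f 13 1 14
f 13 14 3
f 14 1 15
f 14 15 3
f 15 1 2
f 15 2 3
f 17 19 16
f 20 17 16
f 16 19 18
f 18 20 16
f 17 23 19
f 21 17 20
f 21 23 17
f 19 23 18
f 22 20 18
f 18 23 22
f 22 21 20
f 23 21 22
f 24 61 40
f 61 35 64
f 40 64 29
f 61 64 40
f 24 40 36
f 40 29 41
f 36 41 25
f 40 41 36
f 24 36 45
f 36 25 46
f 45 46 31
f 36 46 45
f 24 45 57
f 45 31 60
f 57 60 34
f 45 60 57
f 24 57 61
f 57 34 65
f 61 65 35
f 57 65 61
f 25 41 52
f 41 29 55
f 52 55 33
f 41 55 52
f 29 64 42
f 64 35 63
f 42 63 28
f 64 63 42
f 35 65 62
f 65 34 58
f 62 58 26
f 65 58 62
f 34 60 59
f 60 31 47
f 59 47 30
f 60 47 59
f 31 46 51
f 46 25 48
f 51 48 32
f 46 48 51
f 27 53 39
f 53 33 54
f 39 54 28
f 53 54 39
f 27 39 37
f 39 28 38
f 37 38 26
f 39 38 37
f 27 37 44
f 37 26 43
f 44 43 30
f 37 43 44
f 27 44 49
f 44 30 50
f 49 50 32
f 44 50 49
f 27 49 53
f 49 32 56
f 53 56 33
f 49 56 53
f 28 54 42
f 54 33 55
f 42 55 29
f 54 55 42
f 26 38 62
f 38 28 63
f 62 63 35
f 38 63 62
f 30 43 59
f 43 26 58
f 59 58 34
f 43 58 59
f 32 50 51
f 50 30 47
f 51 47 31
f 50 47 51
f 33 56 52
f 56 32 48
f 52 48 25
f 56 48 52



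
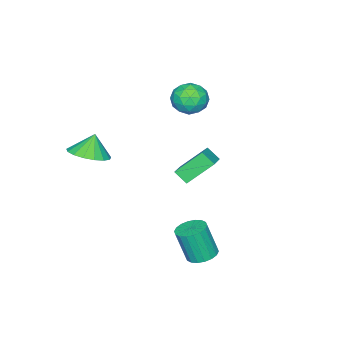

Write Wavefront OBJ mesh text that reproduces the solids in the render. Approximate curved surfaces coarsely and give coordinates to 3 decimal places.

v -2.708 -1.037 -3.748
v -2.667 -1.737 -3.183
v -3.704 -0.11 -2.525
v -3.663 -0.809 -1.961
v -1.477 -0.491 -3.159
v -1.436 -1.19 -2.595
v -2.473 0.437 -1.937
v -2.432 -0.263 -1.372
v -4.157 -1.225 1.738
v -3.21 -0.933 1.864
v -3.65 -2.507 0.896
v -2.703 -2.215 1.022
v -3.231 -2.548 1.802
v -3.545 -1.755 2.322
v -3.315 -1.685 0.438
v -3.629 -0.892 0.958
v -2.69 -1.217 1.061
v -2.638 -1.75 1.904
v -4.222 -1.69 0.856
v -4.17 -2.223 1.699
v -3.729 -0.966 1.875
v -3.131 -2.474 0.885
v -3.442 -2.669 1.343
v -2.886 -2.498 1.418
v -3.925 -1.449 2.144
v -3.369 -1.278 2.219
v -3.381 -2.227 2.182
v -3.491 -2.162 0.541
v -2.935 -1.991 0.616
v -3.974 -0.942 1.342
v -3.418 -0.771 1.417
v -3.479 -1.213 0.578
v -2.866 -0.962 1.477
v -2.567 -1.716 0.982
v -2.927 -1.404 0.638
v -3.112 -0.938 0.944
v -2.836 -1.275 1.973
v -2.537 -2.029 1.478
v -2.848 -2.224 1.936
v -3.032 -1.758 2.242
v -2.529 -1.442 1.5
v -4.323 -1.411 1.282
v -4.024 -2.165 0.787
v -3.828 -1.682 0.518
v -4.012 -1.216 0.824
v -4.293 -1.724 1.778
v -3.994 -2.478 1.283
v -3.748 -2.502 1.816
v -3.933 -2.036 2.122
v -4.331 -1.998 1.26
v 1.975 2.883 -4.549
v 2.756 2.823 -4.646
v 2.927 2.277 -2.928
v 2.145 2.337 -2.831
v 2.716 3.154 -4.536
v 2.887 2.608 -2.819
v 2.53 3.432 -4.429
v 2.7 2.886 -2.712
v 2.233 3.602 -4.346
v 2.404 3.055 -2.629
v 1.885 3.628 -4.303
v 2.056 3.082 -2.585
v 1.555 3.508 -4.308
v 1.726 2.961 -2.591
v 1.308 3.263 -4.361
v 1.479 2.717 -2.644
v 1.193 2.943 -4.452
v 1.364 2.397 -2.734
v 1.233 2.612 -4.561
v 1.404 2.066 -2.844
v 1.42 2.334 -4.668
v 1.59 1.788 -2.951
v 1.716 2.165 -4.751
v 1.887 1.618 -3.034
v 2.064 2.138 -4.795
v 2.235 1.592 -3.077
v 2.394 2.259 -4.789
v 2.565 1.712 -3.072
v 2.641 2.503 -4.736
v 2.812 1.957 -3.019
v 2.552 -3.221 0.21
v 3.459 -2.807 0.626
v 2.048 -3.219 1.31
v 3.181 -2.391 0.497
v 2.758 -2.165 0.303
v 2.289 -2.18 0.088
v 1.88 -2.435 -0.1
v 1.624 -2.869 -0.216
v 1.582 -3.384 -0.235
v 1.762 -3.861 -0.152
v 2.123 -4.192 0.014
v 2.582 -4.3 0.225
v 3.034 -4.161 0.433
v 3.377 -3.807 0.589
v 3.53 -3.318 0.659
f 2 4 1
f 5 2 1
f 1 4 3
f 3 5 1
f 2 8 4
f 6 2 5
f 6 8 2
f 4 8 3
f 7 5 3
f 3 8 7
f 7 6 5
f 8 6 7
f 9 46 25
f 46 20 49
f 25 49 14
f 46 49 25
f 9 25 21
f 25 14 26
f 21 26 10
f 25 26 21
f 9 21 30
f 21 10 31
f 30 31 16
f 21 31 30
f 9 30 42
f 30 16 45
f 42 45 19
f 30 45 42
f 9 42 46
f 42 19 50
f 46 50 20
f 42 50 46
f 10 26 37
f 26 14 40
f 37 40 18
f 26 40 37
f 14 49 27
f 49 20 48
f 27 48 13
f 49 48 27
f 20 50 47
f 50 19 43
f 47 43 11
f 50 43 47
f 19 45 44
f 45 16 32
f 44 32 15
f 45 32 44
f 16 31 36
f 31 10 33
f 36 33 17
f 31 33 36
f 12 38 24
f 38 18 39
f 24 39 13
f 38 39 24
f 12 24 22
f 24 13 23
f 22 23 11
f 24 23 22
f 12 22 29
f 22 11 28
f 29 28 15
f 22 28 29
f 12 29 34
f 29 15 35
f 34 35 17
f 29 35 34
f 12 34 38
f 34 17 41
f 38 41 18
f 34 41 38
f 13 39 27
f 39 18 40
f 27 40 14
f 39 40 27
f 11 23 47
f 23 13 48
f 47 48 20
f 23 48 47
f 15 28 44
f 28 11 43
f 44 43 19
f 28 43 44
f 17 35 36
f 35 15 32
f 36 32 16
f 35 32 36
f 18 41 37
f 41 17 33
f 37 33 10
f 41 33 37
f 52 51 55
f 52 55 53
f 53 55 56
f 53 56 54
f 55 51 57
f 55 57 56
f 56 57 58
f 56 58 54
f 57 51 59
f 57 59 58
f 58 59 60
f 58 60 54
f 59 51 61
f 59 61 60
f 60 61 62
f 60 62 54
f 61 51 63
f 61 63 62
f 62 63 64
f 62 64 54
f 63 51 65
f 63 65 64
f 64 65 66
f 64 66 54
f 65 51 67
f 65 67 66
f 66 67 68
f 66 68 54
f 67 51 69
f 67 69 68
f 68 69 70
f 68 70 54
f 69 51 71
f 69 71 70
f 70 71 72
f 70 72 54
f 71 51 73
f 71 73 72
f 72 73 74
f 72 74 54
f 73 51 75
f 73 75 74
f 74 75 76
f 74 76 54
f 75 51 77
f 75 77 76
f 76 77 78
f 76 78 54
f 77 51 79
f 77 79 78
f 78 79 80
f 78 80 54
f 79 51 52
f 79 52 80
f 80 52 53
f 80 53 54
f 82 81 84
f 82 84 83
f 84 81 85
f 84 85 83
f 85 81 86
f 85 86 83
f 86 81 87
f 86 87 83
f 87 81 88
f 87 88 83
f 88 81 89
f 88 89 83
f 89 81 90
f 89 90 83
f 90 81 91
f 90 91 83
f 91 81 92
f 91 92 83
f 92 81 93
f 92 93 83
f 93 81 94
f 93 94 83
f 94 81 95
f 94 95 83
f 95 81 82
f 95 82 83



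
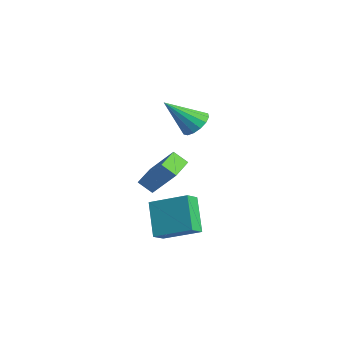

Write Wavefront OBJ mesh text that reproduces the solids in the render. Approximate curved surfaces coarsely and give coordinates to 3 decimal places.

v -1.455 -0.061 -1.687
v -0.52 0.679 -0.353
v -1.076 0.471 -2.248
v -0.141 1.211 -0.913
v -0.419 -1.011 -1.887
v 0.516 -0.271 -0.552
v -0.04 -0.479 -2.447
v 0.895 0.261 -1.113
v 2.529 -0.948 -3.93
v 1.374 -0.716 -2.466
v 3.713 0.331 -3.199
v 2.557 0.563 -1.734
v 2.923 -1.543 -3.526
v 1.767 -1.311 -2.061
v 4.106 -0.264 -2.794
v 2.951 -0.032 -1.33
v 0.839 1.178 1.798
v 1.199 0.662 1.354
v 0.581 -0.178 3.162
v 1.487 0.828 1.573
v 1.602 1.088 1.853
v 1.512 1.372 2.118
v 1.241 1.604 2.297
v 0.863 1.721 2.343
v 0.479 1.693 2.242
v 0.19 1.527 2.023
v 0.076 1.267 1.743
v 0.166 0.983 1.478
v 0.436 0.752 1.299
v 0.814 0.634 1.253
f 2 4 1
f 5 2 1
f 1 4 3
f 3 5 1
f 2 8 4
f 6 2 5
f 6 8 2
f 4 8 3
f 7 5 3
f 3 8 7
f 7 6 5
f 8 6 7
f 10 12 9
f 13 10 9
f 9 12 11
f 11 13 9
f 10 16 12
f 14 10 13
f 14 16 10
f 12 16 11
f 15 13 11
f 11 16 15
f 15 14 13
f 16 14 15
f 18 17 20
f 18 20 19
f 20 17 21
f 20 21 19
f 21 17 22
f 21 22 19
f 22 17 23
f 22 23 19
f 23 17 24
f 23 24 19
f 24 17 25
f 24 25 19
f 25 17 26
f 25 26 19
f 26 17 27
f 26 27 19
f 27 17 28
f 27 28 19
f 28 17 29
f 28 29 19
f 29 17 30
f 29 30 19
f 30 17 18
f 30 18 19



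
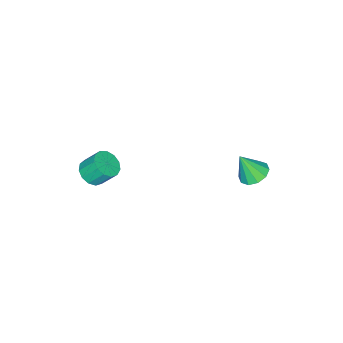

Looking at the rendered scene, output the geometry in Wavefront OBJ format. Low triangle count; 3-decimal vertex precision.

v -3.04 2.474 -0.48
v -2.619 1.794 -0.893
v -2.58 1.846 1.02
v -2.255 2.209 -0.831
v -2.19 2.726 -0.635
v -2.45 3.146 -0.38
v -2.935 3.309 -0.163
v -3.46 3.154 -0.067
v -3.825 2.738 -0.129
v -3.89 2.222 -0.325
v -3.63 1.802 -0.581
v -3.145 1.638 -0.798
v 3.935 -2.707 2.333
v 4.518 -3.068 2.8
v 4.189 -2.314 3.794
v 3.605 -1.953 3.327
v 4.723 -2.703 2.592
v 4.394 -1.949 3.585
v 4.678 -2.34 2.301
v 4.349 -1.586 3.295
v 4.397 -2.093 2.021
v 4.068 -1.339 3.014
v 3.969 -2.041 1.839
v 3.64 -1.287 2.833
v 3.53 -2.2 1.815
v 3.201 -1.447 2.808
v 3.22 -2.521 1.955
v 2.89 -1.767 2.949
v 3.136 -2.9 2.215
v 2.807 -2.147 3.209
v 3.306 -3.218 2.513
v 2.977 -2.465 3.506
v 3.676 -3.374 2.754
v 3.346 -2.62 3.747
v 4.128 -3.318 2.861
v 3.798 -2.564 3.854
f 2 1 4
f 2 4 3
f 4 1 5
f 4 5 3
f 5 1 6
f 5 6 3
f 6 1 7
f 6 7 3
f 7 1 8
f 7 8 3
f 8 1 9
f 8 9 3
f 9 1 10
f 9 10 3
f 10 1 11
f 10 11 3
f 11 1 12
f 11 12 3
f 12 1 2
f 12 2 3
f 14 13 17
f 14 17 15
f 15 17 18
f 15 18 16
f 17 13 19
f 17 19 18
f 18 19 20
f 18 20 16
f 19 13 21
f 19 21 20
f 20 21 22
f 20 22 16
f 21 13 23
f 21 23 22
f 22 23 24
f 22 24 16
f 23 13 25
f 23 25 24
f 24 25 26
f 24 26 16
f 25 13 27
f 25 27 26
f 26 27 28
f 26 28 16
f 27 13 29
f 27 29 28
f 28 29 30
f 28 30 16
f 29 13 31
f 29 31 30
f 30 31 32
f 30 32 16
f 31 13 33
f 31 33 32
f 32 33 34
f 32 34 16
f 33 13 35
f 33 35 34
f 34 35 36
f 34 36 16
f 35 13 14
f 35 14 36
f 36 14 15
f 36 15 16



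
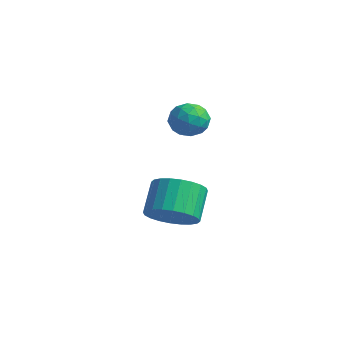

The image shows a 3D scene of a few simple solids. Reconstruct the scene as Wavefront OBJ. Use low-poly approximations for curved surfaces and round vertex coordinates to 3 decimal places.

v 0.387 1.646 2.377
v 0.911 2.068 2.9
v 0.809 0.452 2.92
v 1.333 0.874 3.443
v 0.489 0.928 3.549
v 0.229 1.666 3.214
v 1.491 0.854 2.606
v 1.231 1.592 2.271
v 1.593 1.579 3.042
v 0.974 1.625 3.624
v 0.746 0.895 2.196
v 0.127 0.941 2.778
v 0.612 1.962 2.591
v 1.108 0.558 3.229
v 0.612 0.59 3.291
v 0.92 0.838 3.599
v 0.211 1.726 2.776
v 0.519 1.974 3.083
v 0.271 1.304 3.464
v 1.201 0.546 2.737
v 1.509 0.794 3.044
v 0.8 1.682 2.221
v 1.108 1.93 2.529
v 1.449 1.216 2.356
v 1.321 1.922 2.982
v 1.569 1.22 3.3
v 1.662 1.209 2.809
v 1.509 1.642 2.612
v 0.957 1.949 3.324
v 1.205 1.247 3.643
v 0.709 1.279 3.706
v 0.556 1.713 3.509
v 1.358 1.662 3.407
v 0.515 1.273 2.177
v 0.763 0.571 2.496
v 1.164 0.807 2.311
v 1.011 1.241 2.114
v 0.151 1.3 2.52
v 0.399 0.598 2.838
v 0.211 0.878 3.208
v 0.058 1.311 3.011
v 0.362 0.858 2.413
v 1.149 0.26 -1.837
v 2.052 0.864 -1.746
v 1.374 1.703 -0.591
v 0.471 1.1 -0.683
v 1.833 1.085 -2.035
v 1.155 1.925 -0.881
v 1.51 1.181 -2.295
v 0.832 2.021 -1.141
v 1.132 1.137 -2.485
v 0.454 1.976 -1.33
v 0.757 0.959 -2.576
v 0.079 1.799 -1.422
v 0.441 0.675 -2.555
v -0.237 1.515 -1.4
v 0.233 0.328 -2.424
v -0.445 1.167 -1.27
v 0.164 -0.03 -2.204
v -0.513 0.81 -1.05
v 0.246 -0.343 -1.929
v -0.432 0.496 -0.774
v 0.465 -0.565 -1.639
v -0.213 0.275 -0.485
v 0.788 -0.661 -1.379
v 0.11 0.179 -0.225
v 1.166 -0.616 -1.19
v 0.488 0.223 -0.035
v 1.541 -0.439 -1.098
v 0.863 0.401 0.056
v 1.857 -0.155 -1.12
v 1.179 0.685 0.035
v 2.065 0.193 -1.25
v 1.387 1.032 -0.096
v 2.133 0.55 -1.47
v 1.456 1.39 -0.316
f 1 38 17
f 38 12 41
f 17 41 6
f 38 41 17
f 1 17 13
f 17 6 18
f 13 18 2
f 17 18 13
f 1 13 22
f 13 2 23
f 22 23 8
f 13 23 22
f 1 22 34
f 22 8 37
f 34 37 11
f 22 37 34
f 1 34 38
f 34 11 42
f 38 42 12
f 34 42 38
f 2 18 29
f 18 6 32
f 29 32 10
f 18 32 29
f 6 41 19
f 41 12 40
f 19 40 5
f 41 40 19
f 12 42 39
f 42 11 35
f 39 35 3
f 42 35 39
f 11 37 36
f 37 8 24
f 36 24 7
f 37 24 36
f 8 23 28
f 23 2 25
f 28 25 9
f 23 25 28
f 4 30 16
f 30 10 31
f 16 31 5
f 30 31 16
f 4 16 14
f 16 5 15
f 14 15 3
f 16 15 14
f 4 14 21
f 14 3 20
f 21 20 7
f 14 20 21
f 4 21 26
f 21 7 27
f 26 27 9
f 21 27 26
f 4 26 30
f 26 9 33
f 30 33 10
f 26 33 30
f 5 31 19
f 31 10 32
f 19 32 6
f 31 32 19
f 3 15 39
f 15 5 40
f 39 40 12
f 15 40 39
f 7 20 36
f 20 3 35
f 36 35 11
f 20 35 36
f 9 27 28
f 27 7 24
f 28 24 8
f 27 24 28
f 10 33 29
f 33 9 25
f 29 25 2
f 33 25 29
f 44 43 47
f 44 47 45
f 45 47 48
f 45 48 46
f 47 43 49
f 47 49 48
f 48 49 50
f 48 50 46
f 49 43 51
f 49 51 50
f 50 51 52
f 50 52 46
f 51 43 53
f 51 53 52
f 52 53 54
f 52 54 46
f 53 43 55
f 53 55 54
f 54 55 56
f 54 56 46
f 55 43 57
f 55 57 56
f 56 57 58
f 56 58 46
f 57 43 59
f 57 59 58
f 58 59 60
f 58 60 46
f 59 43 61
f 59 61 60
f 60 61 62
f 60 62 46
f 61 43 63
f 61 63 62
f 62 63 64
f 62 64 46
f 63 43 65
f 63 65 64
f 64 65 66
f 64 66 46
f 65 43 67
f 65 67 66
f 66 67 68
f 66 68 46
f 67 43 69
f 67 69 68
f 68 69 70
f 68 70 46
f 69 43 71
f 69 71 70
f 70 71 72
f 70 72 46
f 71 43 73
f 71 73 72
f 72 73 74
f 72 74 46
f 73 43 75
f 73 75 74
f 74 75 76
f 74 76 46
f 75 43 44
f 75 44 76
f 76 44 45
f 76 45 46



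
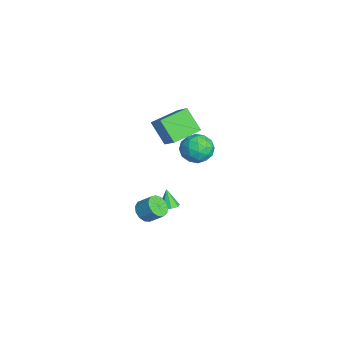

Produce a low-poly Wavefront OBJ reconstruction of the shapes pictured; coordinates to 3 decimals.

v -2.685 -1.071 2.56
v -3.673 -1.701 3.86
v -3.378 0.64 2.863
v -4.366 0.009 4.163
v -1.394 -0.749 3.697
v -2.382 -1.38 4.997
v -2.087 0.961 4
v -3.075 0.331 5.3
v -3.741 2.144 0.892
v -2.982 1.468 0.433
v -4.718 0.712 1.387
v -3.959 0.036 0.928
v -3.707 0.615 1.847
v -3.103 1.5 1.541
v -4.597 0.68 0.279
v -3.993 1.565 -0.027
v -3.511 0.563 0.055
v -2.962 0.523 1.023
v -4.738 1.657 0.797
v -4.189 1.617 1.765
v -3.276 1.932 0.619
v -4.424 0.248 1.201
v -4.276 0.588 1.741
v -3.83 0.191 1.471
v -3.347 1.951 1.27
v -2.901 1.553 1
v -3.327 1.052 1.831
v -4.799 0.627 0.82
v -4.353 0.229 0.55
v -3.87 1.989 0.349
v -3.424 1.592 0.079
v -4.373 1.128 -0.011
v -3.141 1.003 0.127
v -3.715 0.161 0.418
v -4.09 0.539 0.037
v -3.735 1.06 -0.143
v -2.818 0.979 0.696
v -3.392 0.137 0.987
v -3.244 0.477 1.527
v -2.889 0.998 1.347
v -3.129 0.447 0.474
v -4.308 2.043 0.833
v -4.882 1.201 1.124
v -4.811 1.182 0.473
v -4.456 1.703 0.293
v -3.985 2.019 1.402
v -4.559 1.177 1.693
v -3.965 1.12 1.963
v -3.61 1.641 1.783
v -4.571 1.733 1.346
v 1.514 -1.615 0.507
v 2.075 -1.596 0.771
v 1.006 -1.665 1.593
v 1.891 -1.164 0.705
v 1.486 -0.996 0.523
v 1.098 -1.19 0.332
v 0.953 -1.633 0.244
v 1.137 -2.066 0.31
v 1.542 -2.234 0.491
v 1.931 -2.04 0.682
v 3.594 -3.366 2.137
v 4.121 -3.183 1.652
v 4.554 -2.51 2.378
v 4.026 -2.694 2.863
v 3.807 -2.915 1.591
v 4.24 -2.242 2.317
v 3.426 -2.791 1.704
v 3.859 -2.118 2.429
v 3.097 -2.849 1.954
v 3.53 -2.176 2.679
v 2.926 -3.072 2.262
v 3.359 -2.399 2.988
v 2.967 -3.388 2.531
v 3.4 -2.715 3.256
v 3.207 -3.697 2.675
v 3.64 -3.025 3.4
v 3.57 -3.902 2.648
v 4.003 -3.229 3.373
v 3.94 -3.936 2.459
v 4.373 -3.263 3.184
v 4.2 -3.789 2.168
v 4.633 -3.117 2.893
v 4.268 -3.509 1.867
v 4.7 -2.836 2.593
f 2 4 1
f 5 2 1
f 1 4 3
f 3 5 1
f 2 8 4
f 6 2 5
f 6 8 2
f 4 8 3
f 7 5 3
f 3 8 7
f 7 6 5
f 8 6 7
f 9 46 25
f 46 20 49
f 25 49 14
f 46 49 25
f 9 25 21
f 25 14 26
f 21 26 10
f 25 26 21
f 9 21 30
f 21 10 31
f 30 31 16
f 21 31 30
f 9 30 42
f 30 16 45
f 42 45 19
f 30 45 42
f 9 42 46
f 42 19 50
f 46 50 20
f 42 50 46
f 10 26 37
f 26 14 40
f 37 40 18
f 26 40 37
f 14 49 27
f 49 20 48
f 27 48 13
f 49 48 27
f 20 50 47
f 50 19 43
f 47 43 11
f 50 43 47
f 19 45 44
f 45 16 32
f 44 32 15
f 45 32 44
f 16 31 36
f 31 10 33
f 36 33 17
f 31 33 36
f 12 38 24
f 38 18 39
f 24 39 13
f 38 39 24
f 12 24 22
f 24 13 23
f 22 23 11
f 24 23 22
f 12 22 29
f 22 11 28
f 29 28 15
f 22 28 29
f 12 29 34
f 29 15 35
f 34 35 17
f 29 35 34
f 12 34 38
f 34 17 41
f 38 41 18
f 34 41 38
f 13 39 27
f 39 18 40
f 27 40 14
f 39 40 27
f 11 23 47
f 23 13 48
f 47 48 20
f 23 48 47
f 15 28 44
f 28 11 43
f 44 43 19
f 28 43 44
f 17 35 36
f 35 15 32
f 36 32 16
f 35 32 36
f 18 41 37
f 41 17 33
f 37 33 10
f 41 33 37
f 52 51 54
f 52 54 53
f 54 51 55
f 54 55 53
f 55 51 56
f 55 56 53
f 56 51 57
f 56 57 53
f 57 51 58
f 57 58 53
f 58 51 59
f 58 59 53
f 59 51 60
f 59 60 53
f 60 51 52
f 60 52 53
f 62 61 65
f 62 65 63
f 63 65 66
f 63 66 64
f 65 61 67
f 65 67 66
f 66 67 68
f 66 68 64
f 67 61 69
f 67 69 68
f 68 69 70
f 68 70 64
f 69 61 71
f 69 71 70
f 70 71 72
f 70 72 64
f 71 61 73
f 71 73 72
f 72 73 74
f 72 74 64
f 73 61 75
f 73 75 74
f 74 75 76
f 74 76 64
f 75 61 77
f 75 77 76
f 76 77 78
f 76 78 64
f 77 61 79
f 77 79 78
f 78 79 80
f 78 80 64
f 79 61 81
f 79 81 80
f 80 81 82
f 80 82 64
f 81 61 83
f 81 83 82
f 82 83 84
f 82 84 64
f 83 61 62
f 83 62 84
f 84 62 63
f 84 63 64



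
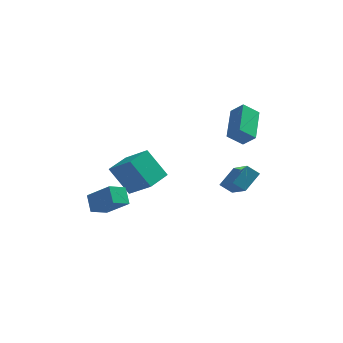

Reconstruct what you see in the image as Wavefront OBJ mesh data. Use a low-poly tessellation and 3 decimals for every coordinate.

v 2.57 3.222 -4.434
v 3.373 1.548 -3.273
v 1.871 3.267 -3.886
v 2.673 1.593 -2.725
v 3.287 4.147 -3.595
v 4.089 2.473 -2.434
v 2.587 4.192 -3.047
v 3.39 2.518 -1.886
v -2.934 1.813 -3.981
v -4.076 2.245 -2.359
v -2.168 3.159 -3.8
v -3.309 3.591 -2.178
v -1.651 0.929 -2.842
v -2.792 1.361 -1.22
v -0.884 2.275 -2.661
v -2.026 2.707 -1.039
v 3.252 0.342 0.955
v 2.408 0.078 1.658
v 3.336 2.346 1.811
v 2.491 2.081 2.513
v 3.929 0.019 1.647
v 3.084 -0.246 2.349
v 4.012 2.022 2.502
v 3.168 1.758 3.205
v -4.226 -4.001 -1.961
v -4.504 -3.233 -1.224
v -3.485 -3.295 -2.417
v -3.763 -2.527 -1.68
v -2.997 -4.593 -0.88
v -3.275 -3.825 -0.143
v -2.256 -3.887 -1.336
v -2.534 -3.119 -0.599
f 2 4 1
f 5 2 1
f 1 4 3
f 3 5 1
f 2 8 4
f 6 2 5
f 6 8 2
f 4 8 3
f 7 5 3
f 3 8 7
f 7 6 5
f 8 6 7
f 10 12 9
f 13 10 9
f 9 12 11
f 11 13 9
f 10 16 12
f 14 10 13
f 14 16 10
f 12 16 11
f 15 13 11
f 11 16 15
f 15 14 13
f 16 14 15
f 18 20 17
f 21 18 17
f 17 20 19
f 19 21 17
f 18 24 20
f 22 18 21
f 22 24 18
f 20 24 19
f 23 21 19
f 19 24 23
f 23 22 21
f 24 22 23
f 26 28 25
f 29 26 25
f 25 28 27
f 27 29 25
f 26 32 28
f 30 26 29
f 30 32 26
f 28 32 27
f 31 29 27
f 27 32 31
f 31 30 29
f 32 30 31



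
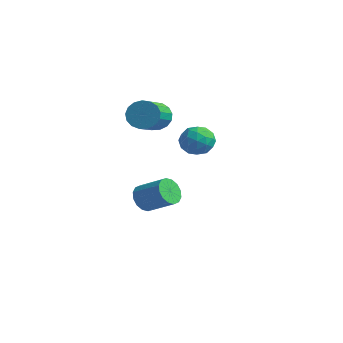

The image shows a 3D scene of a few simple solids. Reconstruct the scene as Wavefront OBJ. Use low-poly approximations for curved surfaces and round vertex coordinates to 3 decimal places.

v -3.949 -1.904 -3.356
v -3.643 -1.602 -4.078
v -2.266 -1.054 -3.266
v -2.571 -1.356 -2.544
v -3.874 -1.275 -3.907
v -2.496 -0.727 -3.096
v -4.124 -1.116 -3.589
v -2.747 -0.569 -2.777
v -4.328 -1.169 -3.209
v -2.95 -0.621 -2.397
v -4.43 -1.418 -2.867
v -3.052 -0.871 -2.056
v -4.403 -1.798 -2.657
v -3.025 -1.25 -1.845
v -4.254 -2.206 -2.634
v -2.877 -1.658 -1.822
v -4.024 -2.533 -2.804
v -2.646 -1.985 -1.993
v -3.773 -2.691 -3.123
v -2.396 -2.144 -2.311
v -3.57 -2.639 -3.503
v -2.192 -2.091 -2.691
v -3.468 -2.389 -3.844
v -2.09 -1.842 -3.033
v -3.495 -2.01 -4.055
v -2.117 -1.462 -3.243
v 1.503 -2.454 2.626
v 1.917 -2.806 1.916
v 1.783 -3.654 3.384
v 2.197 -4.006 2.674
v 2.562 -3.314 3.107
v 2.389 -2.573 2.639
v 1.311 -3.887 2.661
v 1.138 -3.146 2.193
v 1.799 -3.692 1.938
v 2.572 -3.337 2.214
v 1.128 -3.123 3.086
v 1.901 -2.768 3.362
v 1.686 -2.525 2.204
v 2.014 -3.935 3.096
v 2.229 -3.528 3.35
v 2.472 -3.735 2.933
v 1.963 -2.388 2.629
v 2.206 -2.595 2.212
v 2.585 -2.893 2.912
v 1.494 -3.865 3.088
v 1.737 -4.072 2.671
v 1.228 -2.725 2.367
v 1.471 -2.932 1.95
v 1.115 -3.567 2.388
v 1.86 -3.252 1.8
v 2.024 -3.957 2.246
v 1.503 -3.888 2.238
v 1.402 -3.452 1.963
v 2.314 -3.044 1.962
v 2.478 -3.749 2.408
v 2.692 -3.343 2.662
v 2.591 -2.907 2.387
v 2.244 -3.565 1.975
v 1.222 -2.711 2.892
v 1.386 -3.416 3.338
v 1.109 -3.553 2.913
v 1.008 -3.117 2.638
v 1.676 -2.503 3.054
v 1.84 -3.208 3.5
v 2.298 -3.008 3.337
v 2.197 -2.572 3.062
v 1.456 -2.895 3.325
v -3.35 -1.668 2.324
v -2.892 -1.727 1.574
v -1.913 -3.191 2.287
v -2.37 -3.132 3.036
v -2.666 -1.461 1.81
v -1.687 -2.925 2.523
v -2.596 -1.242 2.163
v -1.617 -2.706 2.876
v -2.699 -1.121 2.553
v -1.72 -2.585 3.266
v -2.951 -1.126 2.89
v -1.972 -2.589 3.603
v -3.295 -1.254 3.098
v -2.315 -2.718 3.811
v -3.65 -1.477 3.128
v -2.671 -2.941 3.841
v -3.937 -1.744 2.974
v -2.958 -3.208 3.687
v -4.09 -1.994 2.671
v -3.11 -3.458 3.384
v -4.072 -2.169 2.288
v -3.093 -3.633 3.001
v -3.89 -2.229 1.913
v -2.91 -3.693 2.626
v -3.583 -2.161 1.633
v -2.604 -3.625 2.346
v -3.223 -1.98 1.51
v -2.244 -3.443 2.223
f 2 1 5
f 2 5 3
f 3 5 6
f 3 6 4
f 5 1 7
f 5 7 6
f 6 7 8
f 6 8 4
f 7 1 9
f 7 9 8
f 8 9 10
f 8 10 4
f 9 1 11
f 9 11 10
f 10 11 12
f 10 12 4
f 11 1 13
f 11 13 12
f 12 13 14
f 12 14 4
f 13 1 15
f 13 15 14
f 14 15 16
f 14 16 4
f 15 1 17
f 15 17 16
f 16 17 18
f 16 18 4
f 17 1 19
f 17 19 18
f 18 19 20
f 18 20 4
f 19 1 21
f 19 21 20
f 20 21 22
f 20 22 4
f 21 1 23
f 21 23 22
f 22 23 24
f 22 24 4
f 23 1 25
f 23 25 24
f 24 25 26
f 24 26 4
f 25 1 2
f 25 2 26
f 26 2 3
f 26 3 4
f 27 64 43
f 64 38 67
f 43 67 32
f 64 67 43
f 27 43 39
f 43 32 44
f 39 44 28
f 43 44 39
f 27 39 48
f 39 28 49
f 48 49 34
f 39 49 48
f 27 48 60
f 48 34 63
f 60 63 37
f 48 63 60
f 27 60 64
f 60 37 68
f 64 68 38
f 60 68 64
f 28 44 55
f 44 32 58
f 55 58 36
f 44 58 55
f 32 67 45
f 67 38 66
f 45 66 31
f 67 66 45
f 38 68 65
f 68 37 61
f 65 61 29
f 68 61 65
f 37 63 62
f 63 34 50
f 62 50 33
f 63 50 62
f 34 49 54
f 49 28 51
f 54 51 35
f 49 51 54
f 30 56 42
f 56 36 57
f 42 57 31
f 56 57 42
f 30 42 40
f 42 31 41
f 40 41 29
f 42 41 40
f 30 40 47
f 40 29 46
f 47 46 33
f 40 46 47
f 30 47 52
f 47 33 53
f 52 53 35
f 47 53 52
f 30 52 56
f 52 35 59
f 56 59 36
f 52 59 56
f 31 57 45
f 57 36 58
f 45 58 32
f 57 58 45
f 29 41 65
f 41 31 66
f 65 66 38
f 41 66 65
f 33 46 62
f 46 29 61
f 62 61 37
f 46 61 62
f 35 53 54
f 53 33 50
f 54 50 34
f 53 50 54
f 36 59 55
f 59 35 51
f 55 51 28
f 59 51 55
f 70 69 73
f 70 73 71
f 71 73 74
f 71 74 72
f 73 69 75
f 73 75 74
f 74 75 76
f 74 76 72
f 75 69 77
f 75 77 76
f 76 77 78
f 76 78 72
f 77 69 79
f 77 79 78
f 78 79 80
f 78 80 72
f 79 69 81
f 79 81 80
f 80 81 82
f 80 82 72
f 81 69 83
f 81 83 82
f 82 83 84
f 82 84 72
f 83 69 85
f 83 85 84
f 84 85 86
f 84 86 72
f 85 69 87
f 85 87 86
f 86 87 88
f 86 88 72
f 87 69 89
f 87 89 88
f 88 89 90
f 88 90 72
f 89 69 91
f 89 91 90
f 90 91 92
f 90 92 72
f 91 69 93
f 91 93 92
f 92 93 94
f 92 94 72
f 93 69 95
f 93 95 94
f 94 95 96
f 94 96 72
f 95 69 70
f 95 70 96
f 96 70 71
f 96 71 72



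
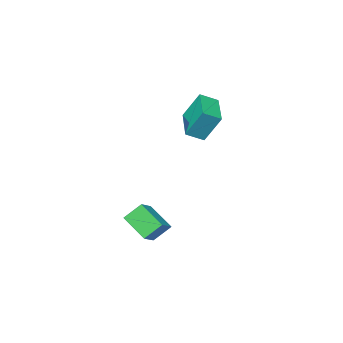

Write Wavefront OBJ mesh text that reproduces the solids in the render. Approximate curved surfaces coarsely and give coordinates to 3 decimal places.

v 3.511 0.767 -3.927
v 3.687 -0.729 -3.037
v 2.743 1.203 -3.042
v 2.92 -0.294 -2.152
v 4.34 1.174 -3.408
v 4.517 -0.323 -2.518
v 3.573 1.609 -2.523
v 3.749 0.113 -1.633
v -1.654 -0.868 3.869
v -0.799 -1.283 4.338
v -0.532 0.884 3.37
v 0.324 0.469 3.839
v -1.164 -1.629 2.301
v -0.308 -2.044 2.77
v -0.041 0.123 1.802
v 0.814 -0.292 2.271
f 2 4 1
f 5 2 1
f 1 4 3
f 3 5 1
f 2 8 4
f 6 2 5
f 6 8 2
f 4 8 3
f 7 5 3
f 3 8 7
f 7 6 5
f 8 6 7
f 10 12 9
f 13 10 9
f 9 12 11
f 11 13 9
f 10 16 12
f 14 10 13
f 14 16 10
f 12 16 11
f 15 13 11
f 11 16 15
f 15 14 13
f 16 14 15

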